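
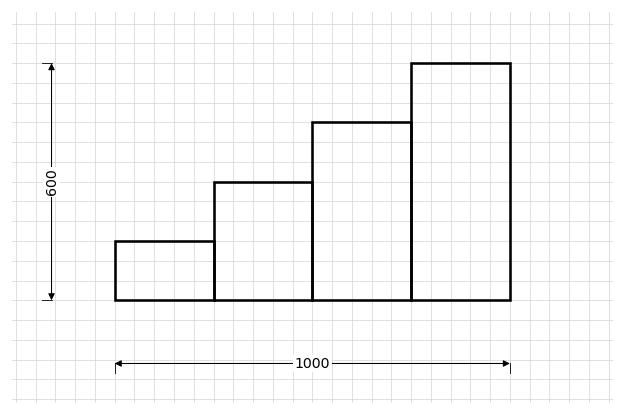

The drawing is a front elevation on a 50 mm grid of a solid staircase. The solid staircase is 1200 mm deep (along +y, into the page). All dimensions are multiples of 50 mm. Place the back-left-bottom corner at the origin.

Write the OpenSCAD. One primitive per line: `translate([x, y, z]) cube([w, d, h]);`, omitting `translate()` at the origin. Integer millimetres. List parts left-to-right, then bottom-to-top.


cube([250, 1200, 150]);
translate([250, 0, 0]) cube([250, 1200, 300]);
translate([500, 0, 0]) cube([250, 1200, 450]);
translate([750, 0, 0]) cube([250, 1200, 600]);


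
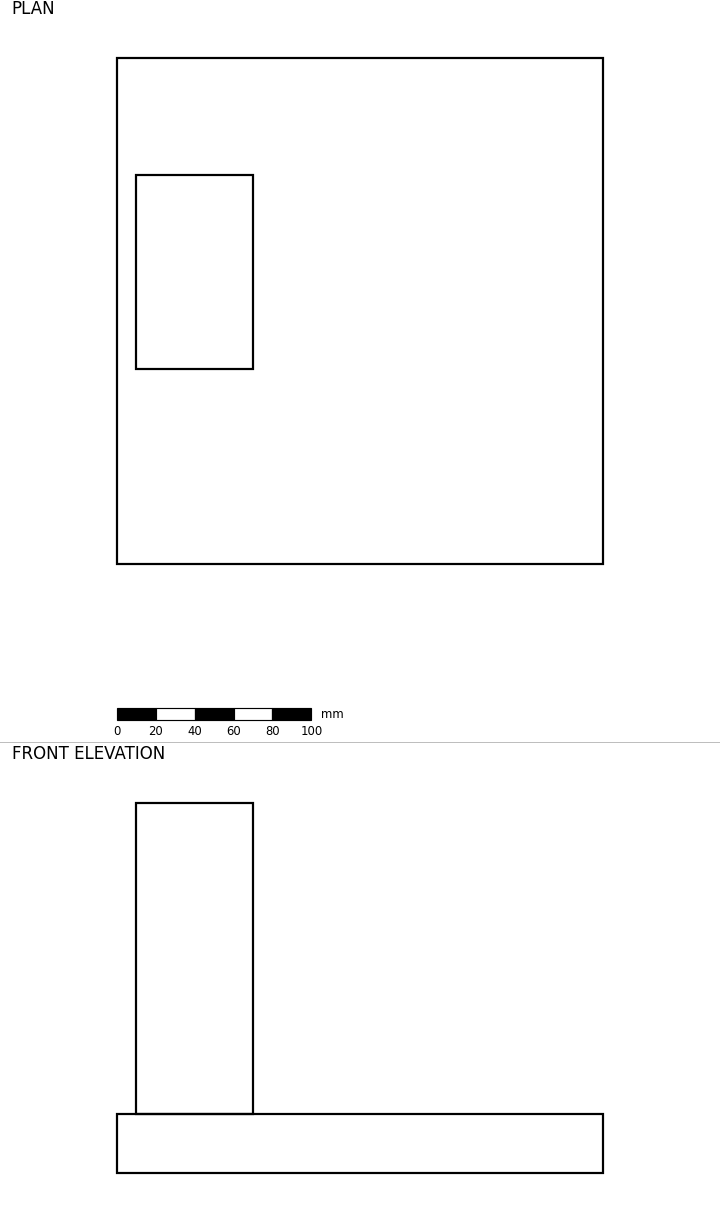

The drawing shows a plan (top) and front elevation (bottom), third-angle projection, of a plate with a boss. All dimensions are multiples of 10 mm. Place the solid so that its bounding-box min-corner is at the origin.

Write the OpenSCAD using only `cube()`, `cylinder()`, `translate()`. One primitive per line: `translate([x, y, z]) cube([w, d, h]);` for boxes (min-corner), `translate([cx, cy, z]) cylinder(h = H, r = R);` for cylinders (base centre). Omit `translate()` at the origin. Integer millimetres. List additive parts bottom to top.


cube([250, 260, 30]);
translate([10, 100, 30]) cube([60, 100, 160]);


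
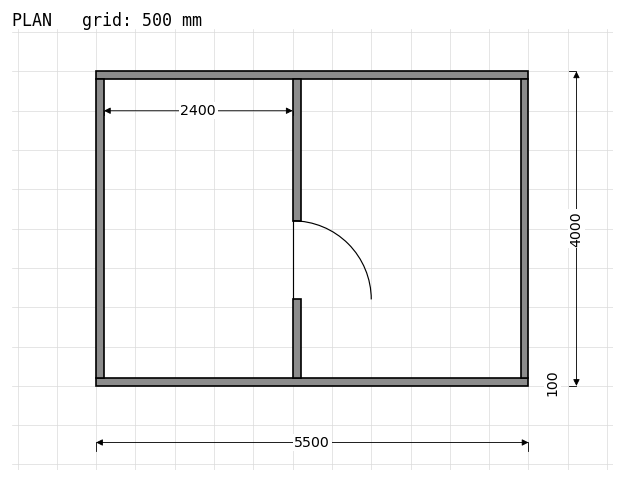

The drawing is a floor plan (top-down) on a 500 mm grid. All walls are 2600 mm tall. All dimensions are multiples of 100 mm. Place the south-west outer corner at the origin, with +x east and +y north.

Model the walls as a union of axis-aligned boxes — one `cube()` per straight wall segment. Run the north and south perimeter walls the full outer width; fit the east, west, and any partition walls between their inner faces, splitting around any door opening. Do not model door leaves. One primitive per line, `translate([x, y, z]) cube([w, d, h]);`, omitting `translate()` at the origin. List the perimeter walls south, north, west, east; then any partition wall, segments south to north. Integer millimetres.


cube([5500, 100, 2600]);
translate([0, 3900, 0]) cube([5500, 100, 2600]);
translate([0, 100, 0]) cube([100, 3800, 2600]);
translate([5400, 100, 0]) cube([100, 3800, 2600]);
translate([2500, 100, 0]) cube([100, 1000, 2600]);
translate([2500, 2100, 0]) cube([100, 1800, 2600]);


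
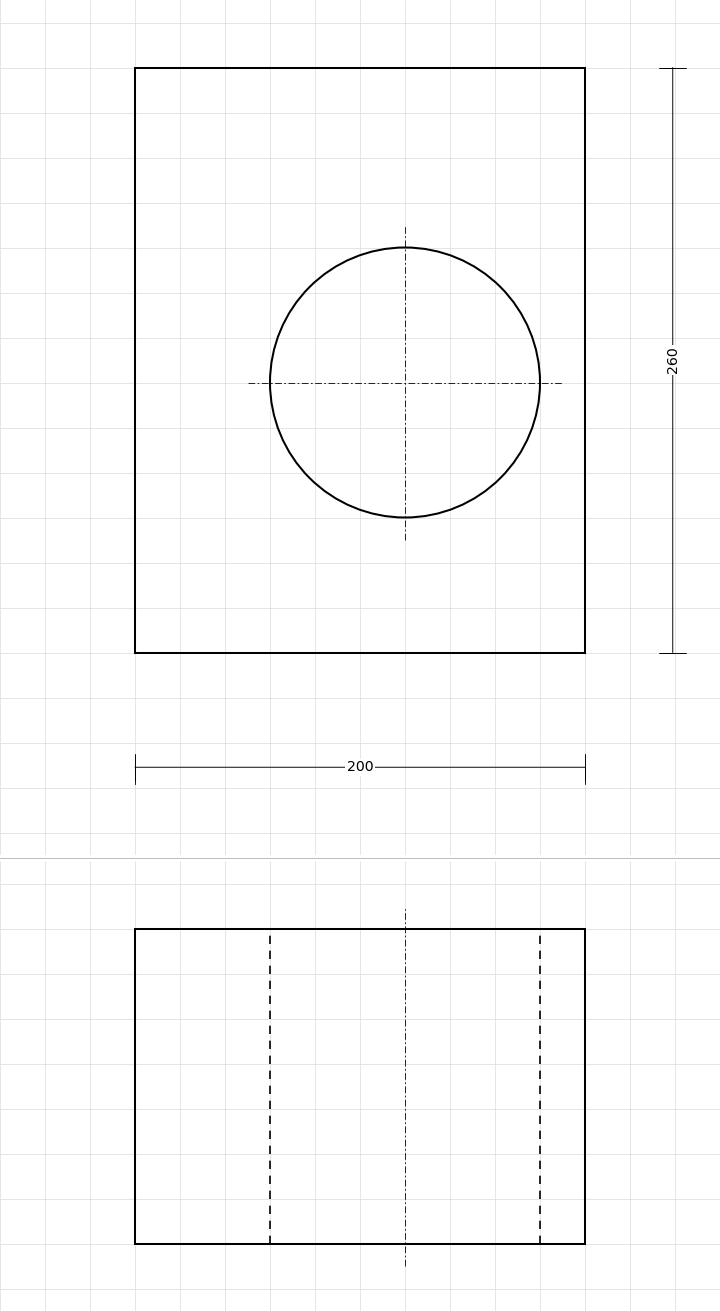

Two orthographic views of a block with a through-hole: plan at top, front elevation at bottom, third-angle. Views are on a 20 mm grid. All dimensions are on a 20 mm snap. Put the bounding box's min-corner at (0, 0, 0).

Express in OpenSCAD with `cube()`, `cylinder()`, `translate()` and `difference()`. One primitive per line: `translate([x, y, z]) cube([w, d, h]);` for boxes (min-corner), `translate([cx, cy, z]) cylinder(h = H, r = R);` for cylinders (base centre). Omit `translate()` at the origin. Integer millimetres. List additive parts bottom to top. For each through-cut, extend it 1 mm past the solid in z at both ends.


difference() {
  cube([200, 260, 140]);
  translate([120, 120, -1]) cylinder(h = 142, r = 60);
}


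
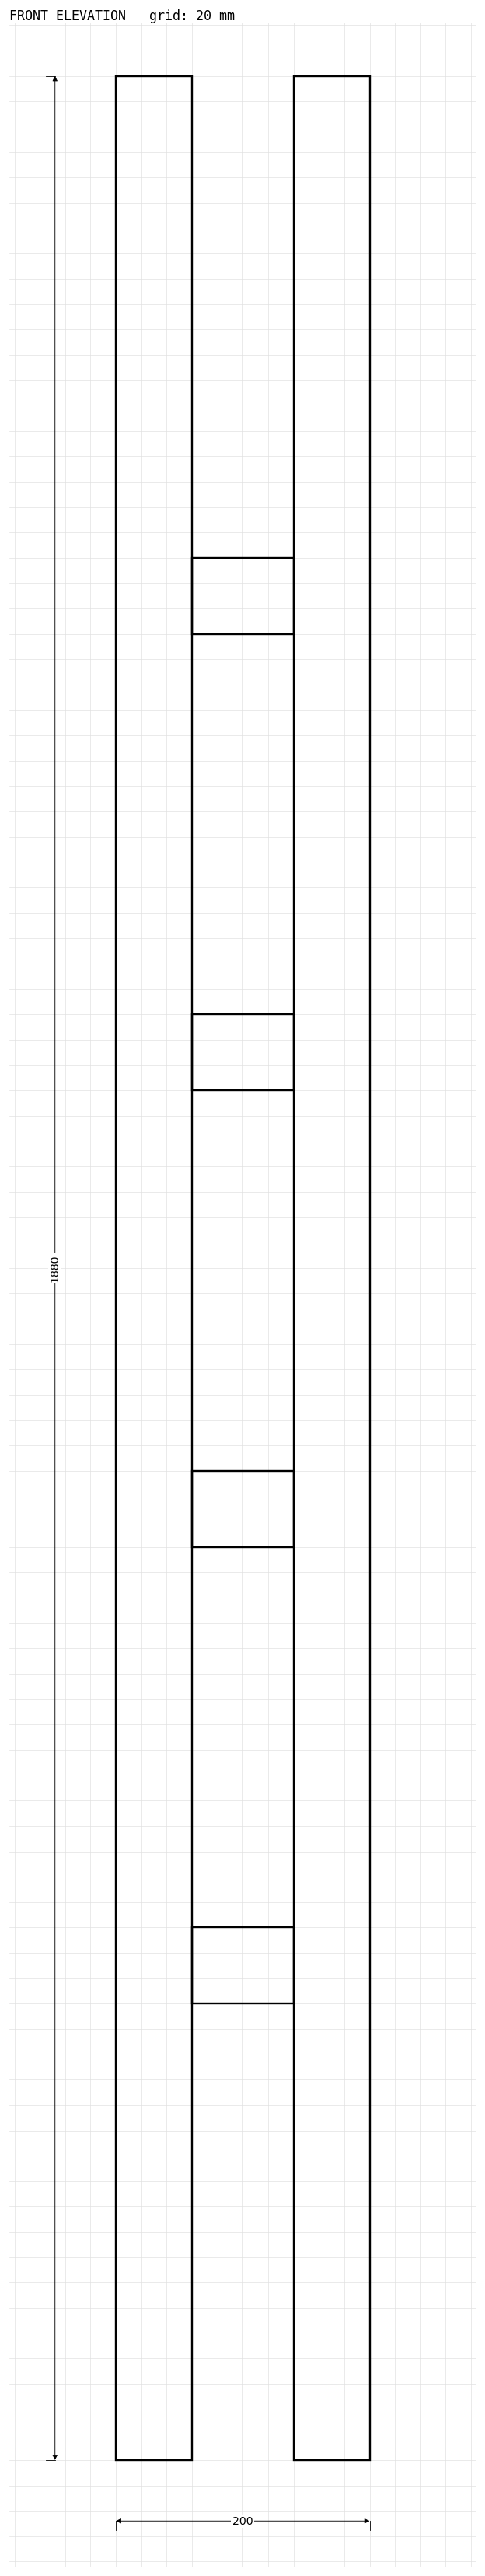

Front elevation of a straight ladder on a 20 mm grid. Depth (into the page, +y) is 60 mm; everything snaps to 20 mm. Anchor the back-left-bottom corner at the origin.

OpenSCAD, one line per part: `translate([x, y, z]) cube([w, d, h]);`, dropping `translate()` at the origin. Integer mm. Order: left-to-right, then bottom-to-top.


cube([60, 60, 1880]);
translate([60, 0, 360]) cube([80, 60, 60]);
translate([60, 0, 720]) cube([80, 60, 60]);
translate([60, 0, 1080]) cube([80, 60, 60]);
translate([60, 0, 1440]) cube([80, 60, 60]);
translate([140, 0, 0]) cube([60, 60, 1880]);


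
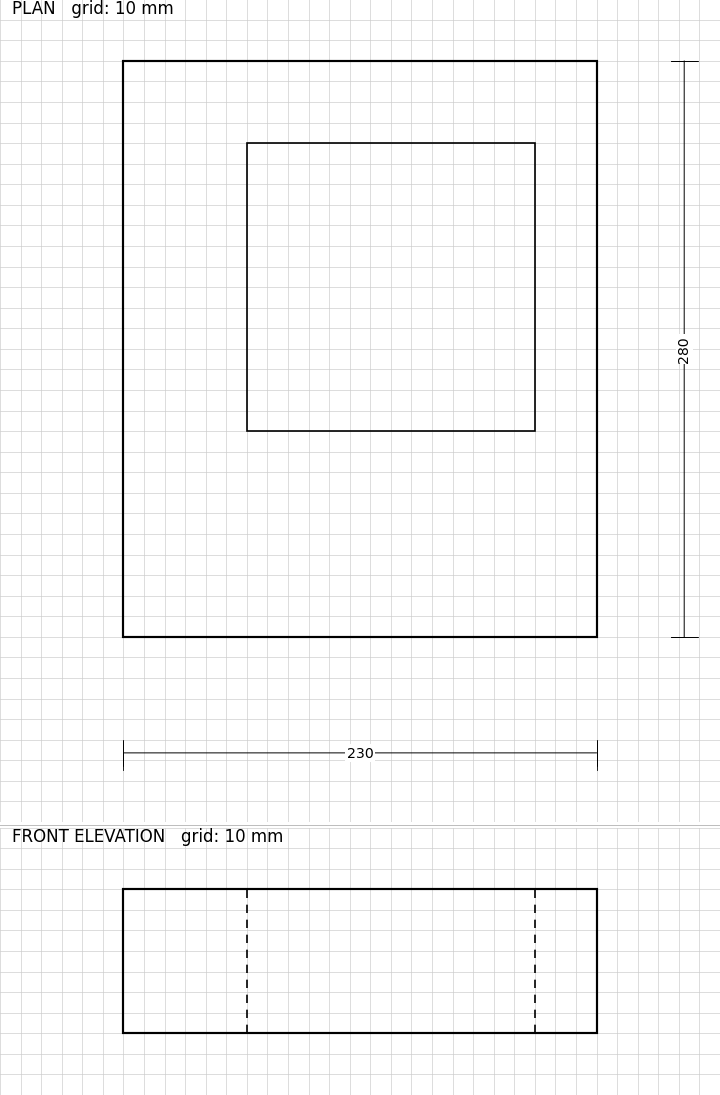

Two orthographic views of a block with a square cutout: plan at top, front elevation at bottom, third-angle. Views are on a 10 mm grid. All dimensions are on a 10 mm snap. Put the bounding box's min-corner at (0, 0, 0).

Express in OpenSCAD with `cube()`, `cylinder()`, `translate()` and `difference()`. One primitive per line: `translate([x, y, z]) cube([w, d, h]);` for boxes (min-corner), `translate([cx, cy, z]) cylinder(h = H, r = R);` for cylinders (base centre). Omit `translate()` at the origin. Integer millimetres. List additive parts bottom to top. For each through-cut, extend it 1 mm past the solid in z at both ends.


difference() {
  cube([230, 280, 70]);
  translate([60, 100, -1]) cube([140, 140, 72]);
}


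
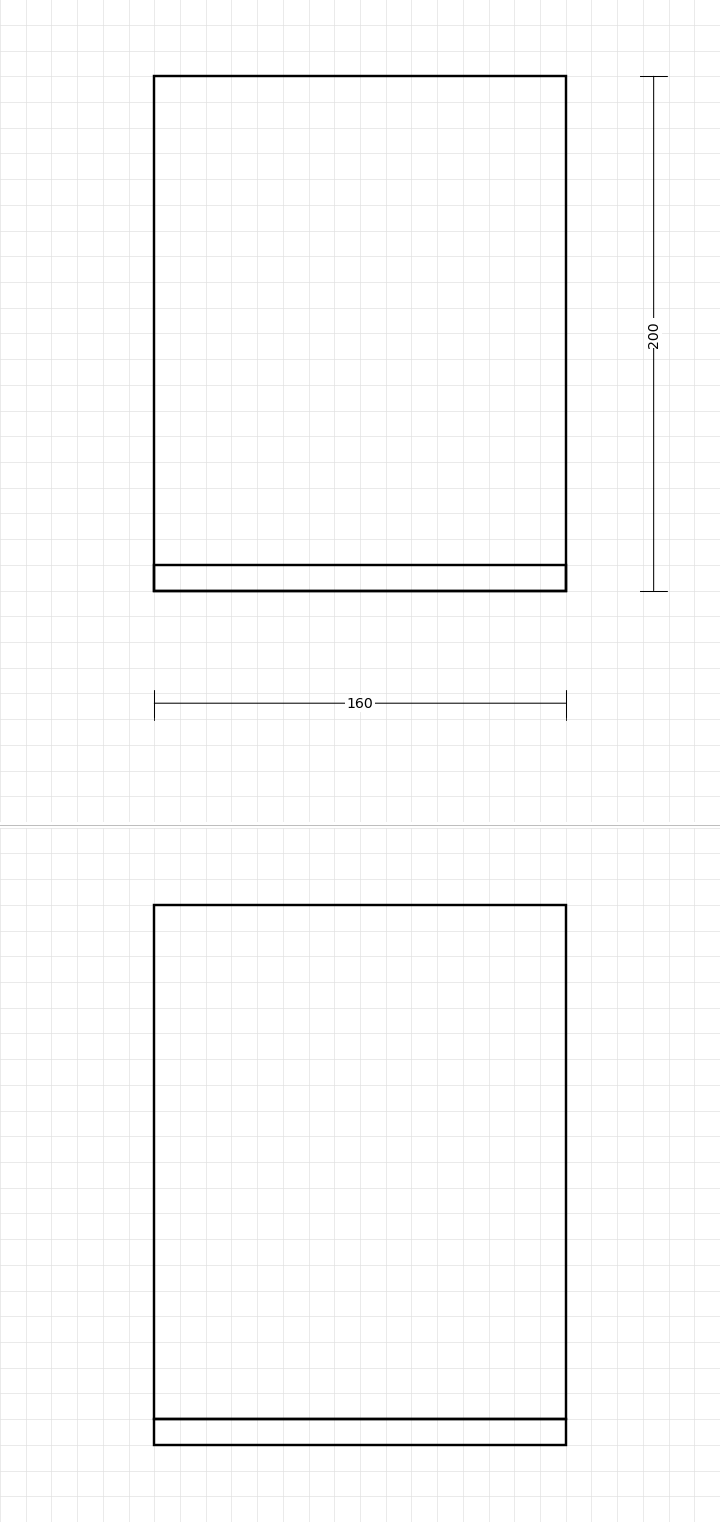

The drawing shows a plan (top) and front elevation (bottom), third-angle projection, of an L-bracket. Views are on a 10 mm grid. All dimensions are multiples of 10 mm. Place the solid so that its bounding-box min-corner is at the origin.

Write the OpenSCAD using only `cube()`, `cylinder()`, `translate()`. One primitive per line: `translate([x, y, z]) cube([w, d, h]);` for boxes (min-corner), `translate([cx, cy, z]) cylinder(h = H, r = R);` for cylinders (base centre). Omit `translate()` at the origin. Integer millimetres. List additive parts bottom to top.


cube([160, 200, 10]);
translate([0, 0, 10]) cube([160, 10, 200]);


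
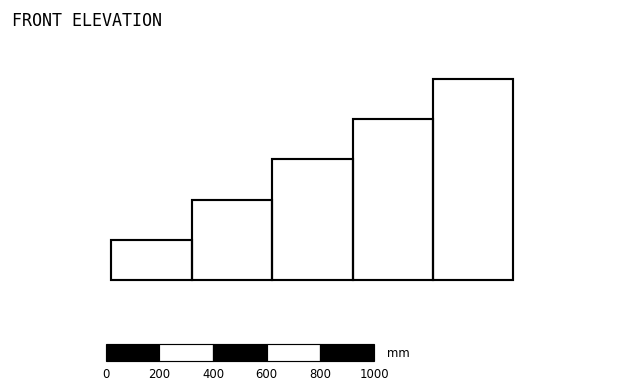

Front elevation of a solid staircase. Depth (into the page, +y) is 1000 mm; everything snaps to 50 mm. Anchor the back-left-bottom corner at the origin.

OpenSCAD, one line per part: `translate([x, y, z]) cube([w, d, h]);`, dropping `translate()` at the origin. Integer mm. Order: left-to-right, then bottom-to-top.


cube([300, 1000, 150]);
translate([300, 0, 0]) cube([300, 1000, 300]);
translate([600, 0, 0]) cube([300, 1000, 450]);
translate([900, 0, 0]) cube([300, 1000, 600]);
translate([1200, 0, 0]) cube([300, 1000, 750]);


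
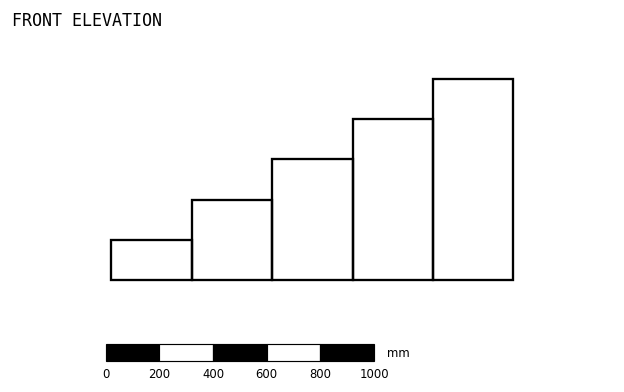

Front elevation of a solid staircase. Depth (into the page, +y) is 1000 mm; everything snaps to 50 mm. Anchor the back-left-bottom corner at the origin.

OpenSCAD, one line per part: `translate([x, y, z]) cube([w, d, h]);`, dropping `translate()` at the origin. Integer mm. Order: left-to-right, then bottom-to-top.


cube([300, 1000, 150]);
translate([300, 0, 0]) cube([300, 1000, 300]);
translate([600, 0, 0]) cube([300, 1000, 450]);
translate([900, 0, 0]) cube([300, 1000, 600]);
translate([1200, 0, 0]) cube([300, 1000, 750]);


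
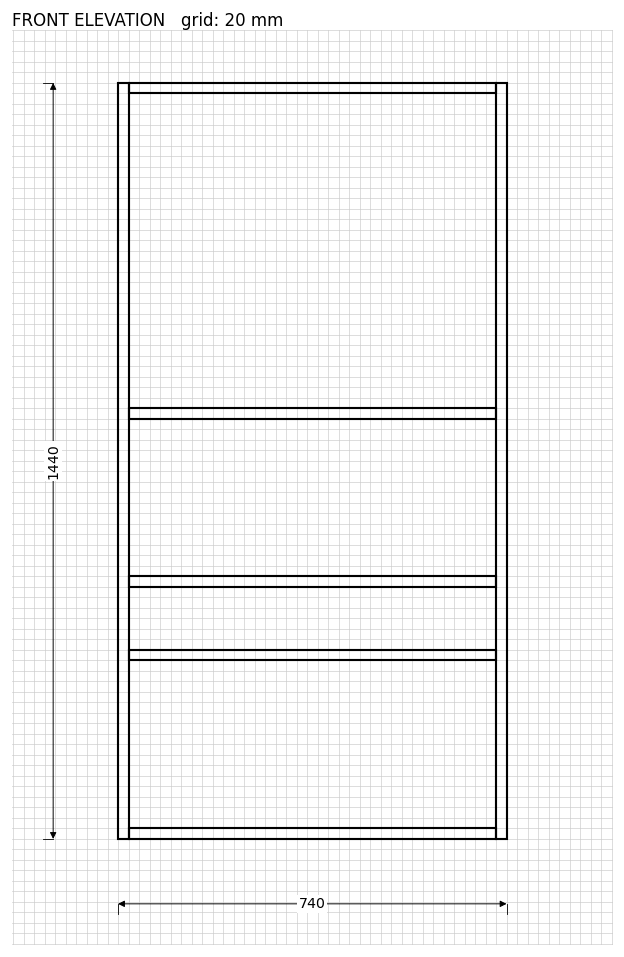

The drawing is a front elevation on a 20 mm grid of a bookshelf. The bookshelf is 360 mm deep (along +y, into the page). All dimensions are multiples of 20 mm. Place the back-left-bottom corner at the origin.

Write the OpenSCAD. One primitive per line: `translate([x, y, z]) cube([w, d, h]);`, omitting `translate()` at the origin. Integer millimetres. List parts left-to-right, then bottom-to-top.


cube([20, 360, 1440]);
translate([20, 0, 0]) cube([700, 360, 20]);
translate([20, 0, 340]) cube([700, 360, 20]);
translate([20, 0, 480]) cube([700, 360, 20]);
translate([20, 0, 800]) cube([700, 360, 20]);
translate([20, 0, 1420]) cube([700, 360, 20]);
translate([720, 0, 0]) cube([20, 360, 1440]);


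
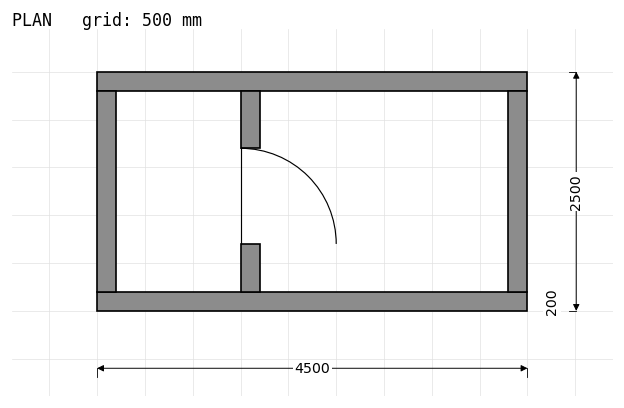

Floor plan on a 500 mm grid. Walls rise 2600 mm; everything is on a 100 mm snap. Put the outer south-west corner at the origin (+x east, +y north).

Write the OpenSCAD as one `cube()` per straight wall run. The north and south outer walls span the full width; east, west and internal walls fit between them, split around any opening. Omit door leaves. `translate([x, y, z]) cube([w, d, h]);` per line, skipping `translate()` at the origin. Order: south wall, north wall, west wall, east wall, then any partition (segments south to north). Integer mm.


cube([4500, 200, 2600]);
translate([0, 2300, 0]) cube([4500, 200, 2600]);
translate([0, 200, 0]) cube([200, 2100, 2600]);
translate([4300, 200, 0]) cube([200, 2100, 2600]);
translate([1500, 200, 0]) cube([200, 500, 2600]);
translate([1500, 1700, 0]) cube([200, 600, 2600]);


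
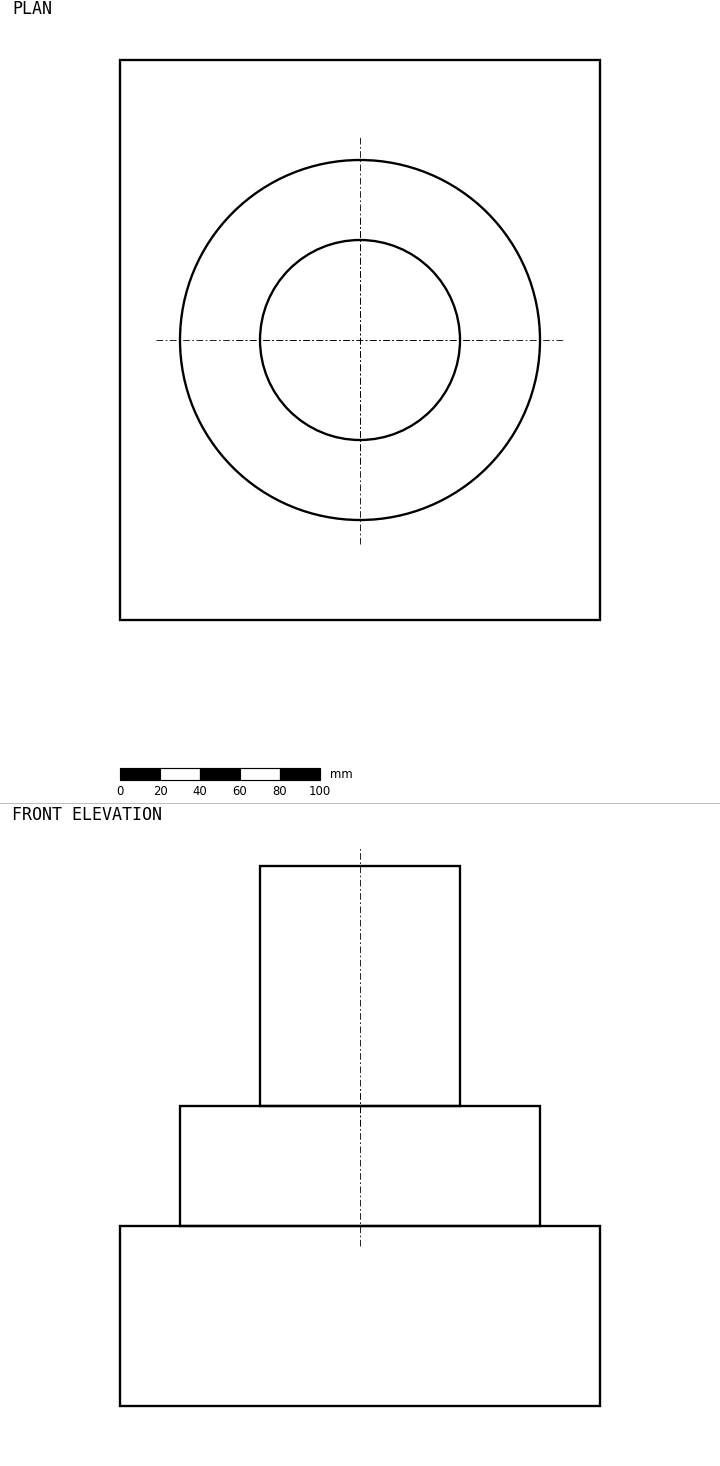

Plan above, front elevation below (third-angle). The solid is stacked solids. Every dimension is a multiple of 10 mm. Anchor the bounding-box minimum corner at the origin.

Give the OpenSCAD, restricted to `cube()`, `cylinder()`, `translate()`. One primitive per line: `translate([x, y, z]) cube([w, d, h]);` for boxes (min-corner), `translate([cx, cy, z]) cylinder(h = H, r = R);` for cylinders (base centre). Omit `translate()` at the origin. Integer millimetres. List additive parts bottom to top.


cube([240, 280, 90]);
translate([120, 140, 90]) cylinder(h = 60, r = 90);
translate([120, 140, 150]) cylinder(h = 120, r = 50);


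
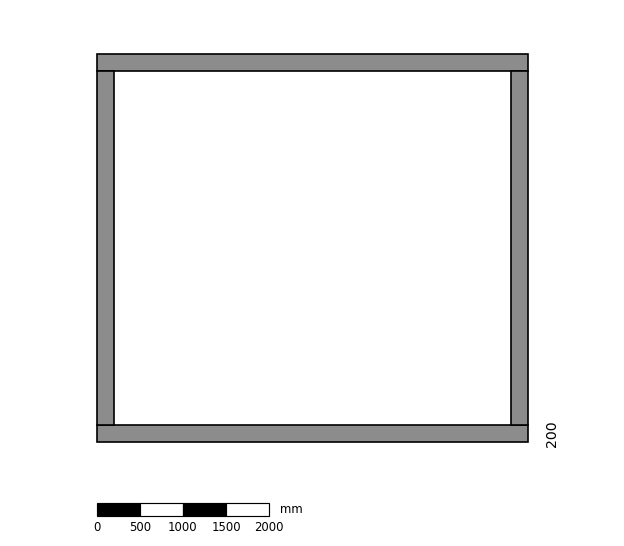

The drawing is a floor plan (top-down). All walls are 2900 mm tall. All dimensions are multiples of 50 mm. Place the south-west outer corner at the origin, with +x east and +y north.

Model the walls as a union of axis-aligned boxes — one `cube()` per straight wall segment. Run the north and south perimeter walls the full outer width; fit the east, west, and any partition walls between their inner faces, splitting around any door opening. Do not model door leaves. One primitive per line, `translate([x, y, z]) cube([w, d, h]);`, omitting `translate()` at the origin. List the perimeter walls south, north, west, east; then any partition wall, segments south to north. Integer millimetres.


cube([5000, 200, 2900]);
translate([0, 4300, 0]) cube([5000, 200, 2900]);
translate([0, 200, 0]) cube([200, 4100, 2900]);
translate([4800, 200, 0]) cube([200, 4100, 2900]);


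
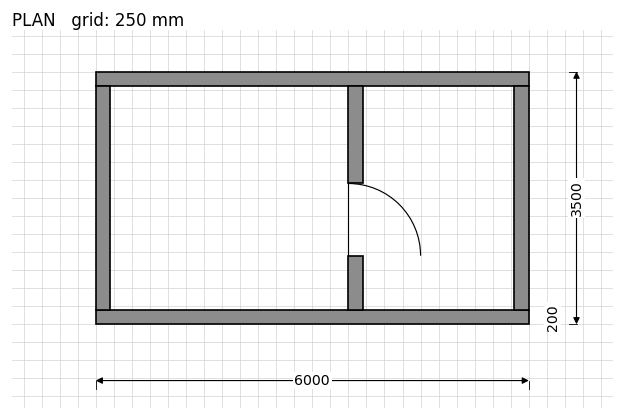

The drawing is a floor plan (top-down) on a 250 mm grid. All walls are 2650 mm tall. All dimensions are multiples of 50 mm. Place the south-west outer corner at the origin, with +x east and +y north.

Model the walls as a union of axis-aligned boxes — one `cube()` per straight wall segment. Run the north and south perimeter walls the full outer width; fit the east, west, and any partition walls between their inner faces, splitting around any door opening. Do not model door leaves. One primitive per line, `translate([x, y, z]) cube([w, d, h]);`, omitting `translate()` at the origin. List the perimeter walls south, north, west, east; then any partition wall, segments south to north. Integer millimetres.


cube([6000, 200, 2650]);
translate([0, 3300, 0]) cube([6000, 200, 2650]);
translate([0, 200, 0]) cube([200, 3100, 2650]);
translate([5800, 200, 0]) cube([200, 3100, 2650]);
translate([3500, 200, 0]) cube([200, 750, 2650]);
translate([3500, 1950, 0]) cube([200, 1350, 2650]);


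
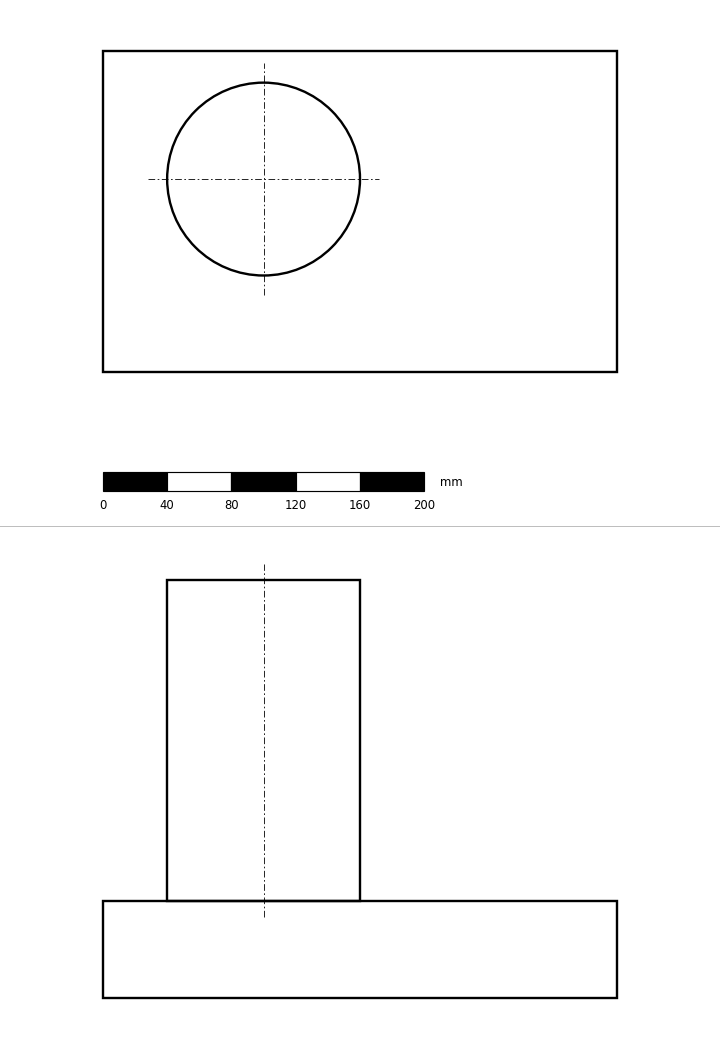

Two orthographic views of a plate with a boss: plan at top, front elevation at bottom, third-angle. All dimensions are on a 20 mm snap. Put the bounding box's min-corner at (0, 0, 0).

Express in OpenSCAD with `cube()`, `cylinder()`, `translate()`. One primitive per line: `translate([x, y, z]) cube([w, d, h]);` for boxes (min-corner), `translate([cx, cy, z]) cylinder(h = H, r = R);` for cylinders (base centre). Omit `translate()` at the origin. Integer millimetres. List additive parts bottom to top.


cube([320, 200, 60]);
translate([100, 120, 60]) cylinder(h = 200, r = 60);


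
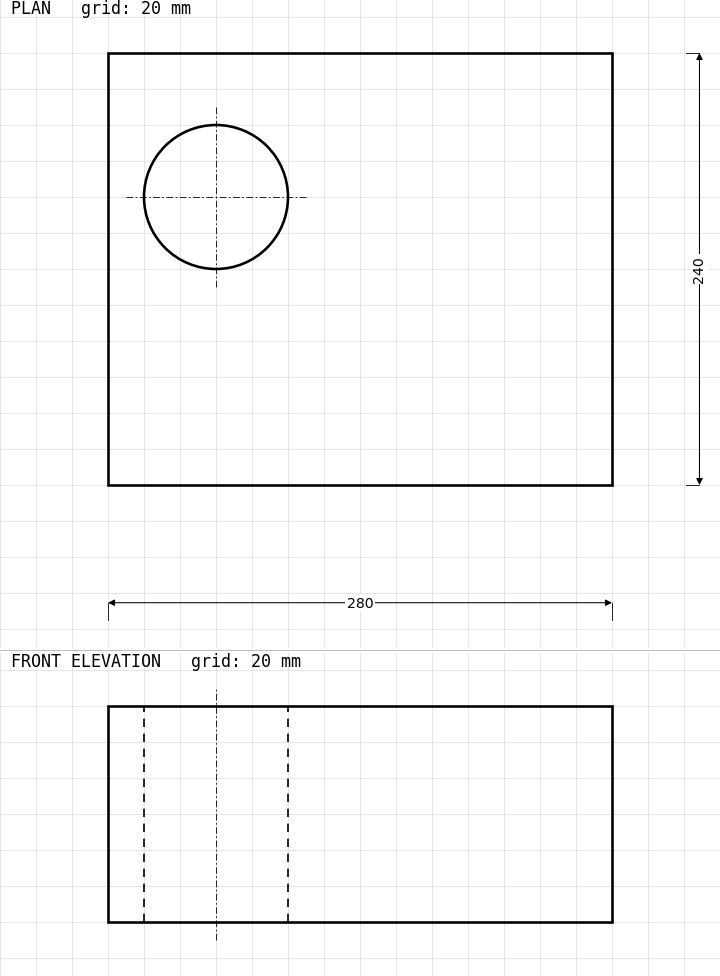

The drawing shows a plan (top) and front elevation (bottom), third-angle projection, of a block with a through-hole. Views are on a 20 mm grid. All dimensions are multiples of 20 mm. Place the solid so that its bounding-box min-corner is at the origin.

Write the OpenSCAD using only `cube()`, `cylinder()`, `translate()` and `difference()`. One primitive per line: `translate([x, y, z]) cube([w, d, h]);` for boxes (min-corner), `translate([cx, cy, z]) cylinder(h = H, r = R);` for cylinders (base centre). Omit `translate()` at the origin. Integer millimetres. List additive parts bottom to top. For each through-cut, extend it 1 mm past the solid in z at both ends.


difference() {
  cube([280, 240, 120]);
  translate([60, 160, -1]) cylinder(h = 122, r = 40);
}


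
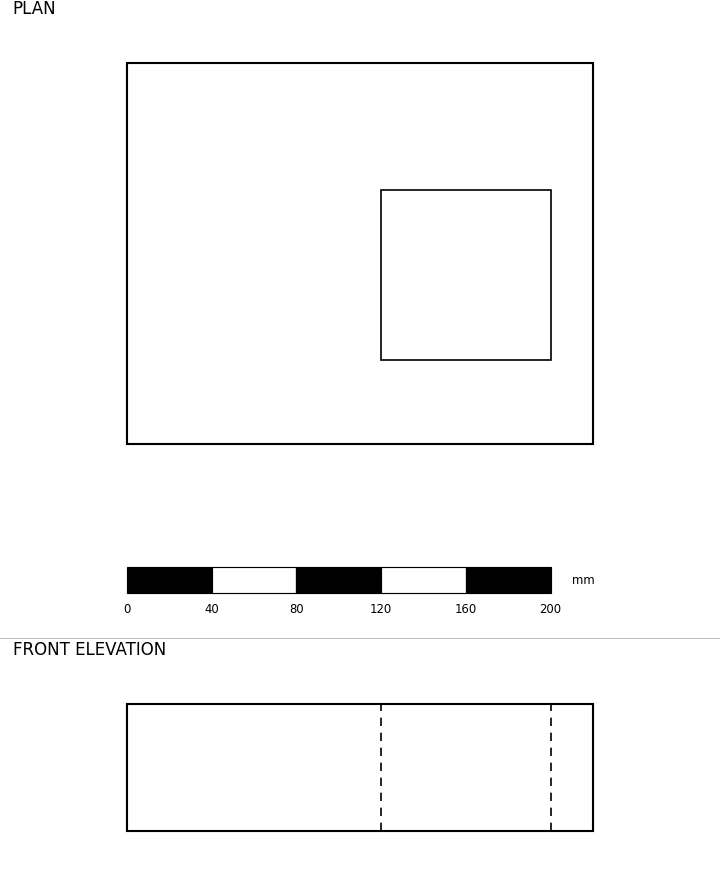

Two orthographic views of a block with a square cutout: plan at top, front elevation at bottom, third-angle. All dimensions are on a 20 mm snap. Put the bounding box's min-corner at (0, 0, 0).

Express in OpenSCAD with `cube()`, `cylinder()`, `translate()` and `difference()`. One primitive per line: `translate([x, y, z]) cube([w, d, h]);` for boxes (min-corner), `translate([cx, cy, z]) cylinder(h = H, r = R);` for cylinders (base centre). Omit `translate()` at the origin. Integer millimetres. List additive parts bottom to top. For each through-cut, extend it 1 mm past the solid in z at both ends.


difference() {
  cube([220, 180, 60]);
  translate([120, 40, -1]) cube([80, 80, 62]);
}


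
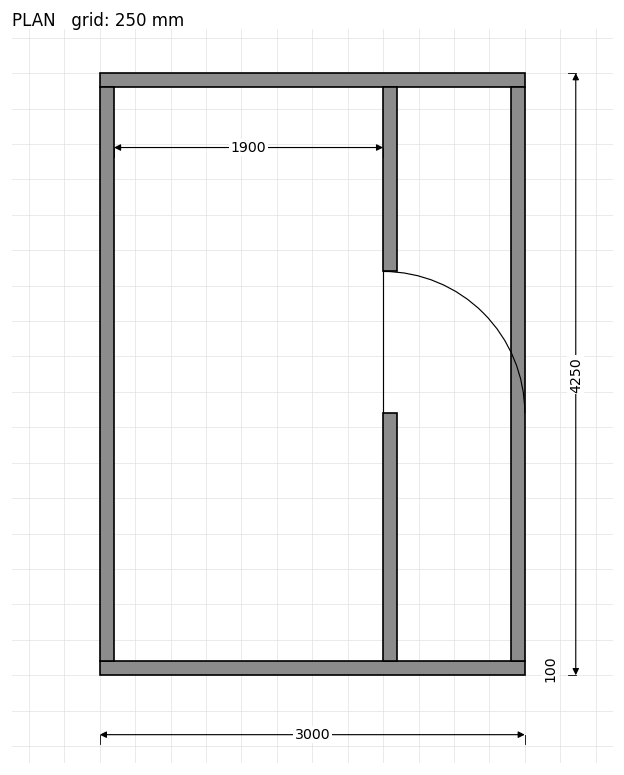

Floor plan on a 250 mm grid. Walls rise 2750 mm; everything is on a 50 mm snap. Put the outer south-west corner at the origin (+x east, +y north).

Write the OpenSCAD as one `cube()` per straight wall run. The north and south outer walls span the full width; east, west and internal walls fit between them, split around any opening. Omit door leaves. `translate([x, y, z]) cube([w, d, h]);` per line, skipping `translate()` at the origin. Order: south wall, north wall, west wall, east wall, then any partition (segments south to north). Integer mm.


cube([3000, 100, 2750]);
translate([0, 4150, 0]) cube([3000, 100, 2750]);
translate([0, 100, 0]) cube([100, 4050, 2750]);
translate([2900, 100, 0]) cube([100, 4050, 2750]);
translate([2000, 100, 0]) cube([100, 1750, 2750]);
translate([2000, 2850, 0]) cube([100, 1300, 2750]);


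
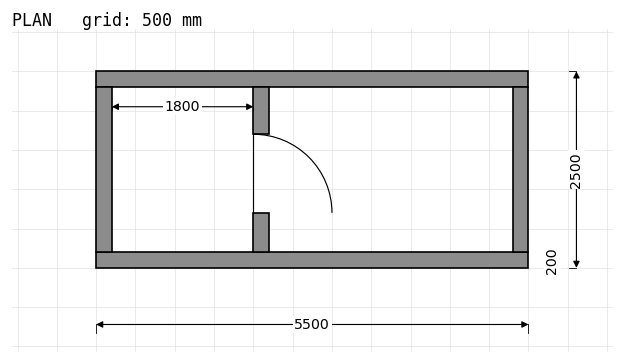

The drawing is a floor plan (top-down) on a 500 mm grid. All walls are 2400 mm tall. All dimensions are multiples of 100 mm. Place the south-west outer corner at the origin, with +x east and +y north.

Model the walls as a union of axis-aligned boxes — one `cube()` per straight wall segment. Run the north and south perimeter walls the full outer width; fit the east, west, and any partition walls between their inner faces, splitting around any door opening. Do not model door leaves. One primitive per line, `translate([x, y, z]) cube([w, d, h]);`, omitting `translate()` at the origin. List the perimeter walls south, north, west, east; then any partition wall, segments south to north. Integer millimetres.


cube([5500, 200, 2400]);
translate([0, 2300, 0]) cube([5500, 200, 2400]);
translate([0, 200, 0]) cube([200, 2100, 2400]);
translate([5300, 200, 0]) cube([200, 2100, 2400]);
translate([2000, 200, 0]) cube([200, 500, 2400]);
translate([2000, 1700, 0]) cube([200, 600, 2400]);


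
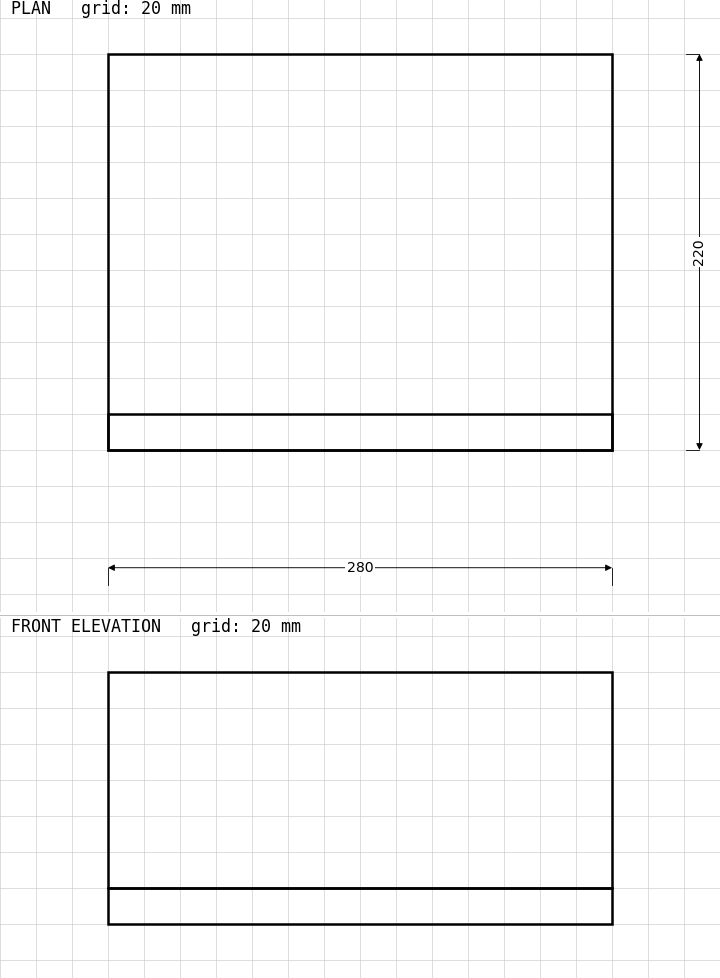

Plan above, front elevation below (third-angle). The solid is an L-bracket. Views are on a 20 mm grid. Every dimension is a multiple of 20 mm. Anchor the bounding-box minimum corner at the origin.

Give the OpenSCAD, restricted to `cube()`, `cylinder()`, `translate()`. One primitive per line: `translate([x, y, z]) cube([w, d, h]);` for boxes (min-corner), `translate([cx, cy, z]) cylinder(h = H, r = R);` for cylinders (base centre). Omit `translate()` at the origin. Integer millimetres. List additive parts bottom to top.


cube([280, 220, 20]);
translate([0, 0, 20]) cube([280, 20, 120]);


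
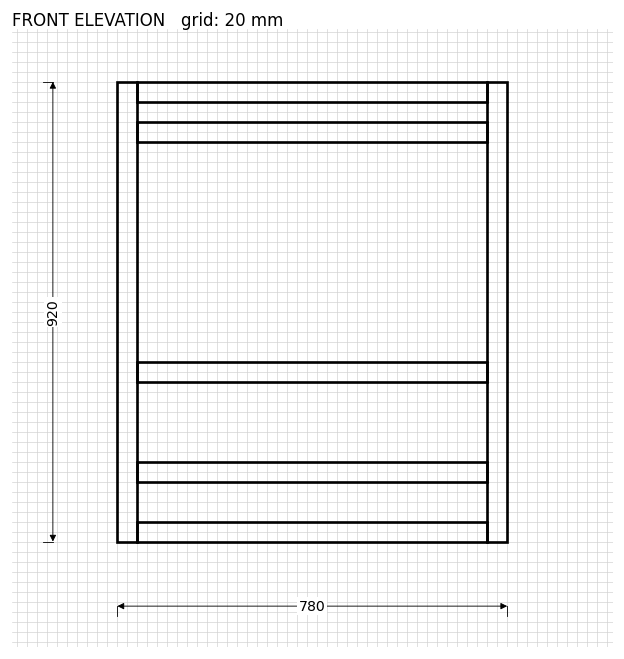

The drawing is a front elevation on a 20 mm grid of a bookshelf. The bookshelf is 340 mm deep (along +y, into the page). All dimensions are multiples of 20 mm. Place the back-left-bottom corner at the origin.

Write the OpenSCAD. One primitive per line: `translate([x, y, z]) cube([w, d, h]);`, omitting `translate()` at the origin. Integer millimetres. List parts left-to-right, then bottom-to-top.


cube([40, 340, 920]);
translate([40, 0, 0]) cube([700, 340, 40]);
translate([40, 0, 120]) cube([700, 340, 40]);
translate([40, 0, 320]) cube([700, 340, 40]);
translate([40, 0, 800]) cube([700, 340, 40]);
translate([40, 0, 880]) cube([700, 340, 40]);
translate([740, 0, 0]) cube([40, 340, 920]);


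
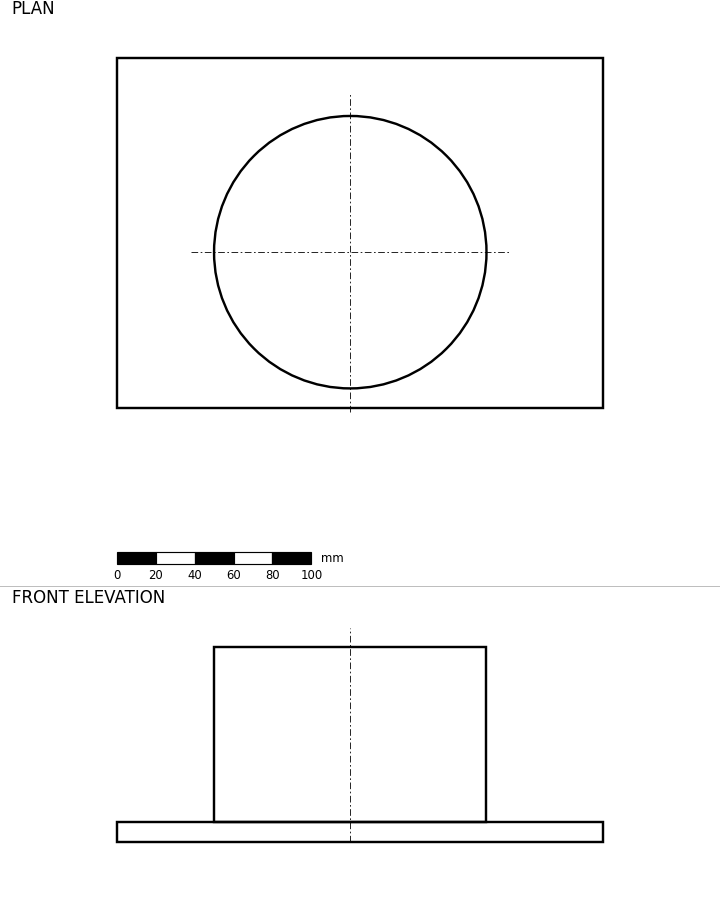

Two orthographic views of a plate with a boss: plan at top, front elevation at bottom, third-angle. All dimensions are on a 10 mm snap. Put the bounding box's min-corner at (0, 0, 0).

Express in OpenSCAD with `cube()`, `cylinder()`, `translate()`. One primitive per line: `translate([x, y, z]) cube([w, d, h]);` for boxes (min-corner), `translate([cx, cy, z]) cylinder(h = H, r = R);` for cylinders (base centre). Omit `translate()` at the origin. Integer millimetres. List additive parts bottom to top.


cube([250, 180, 10]);
translate([120, 80, 10]) cylinder(h = 90, r = 70);


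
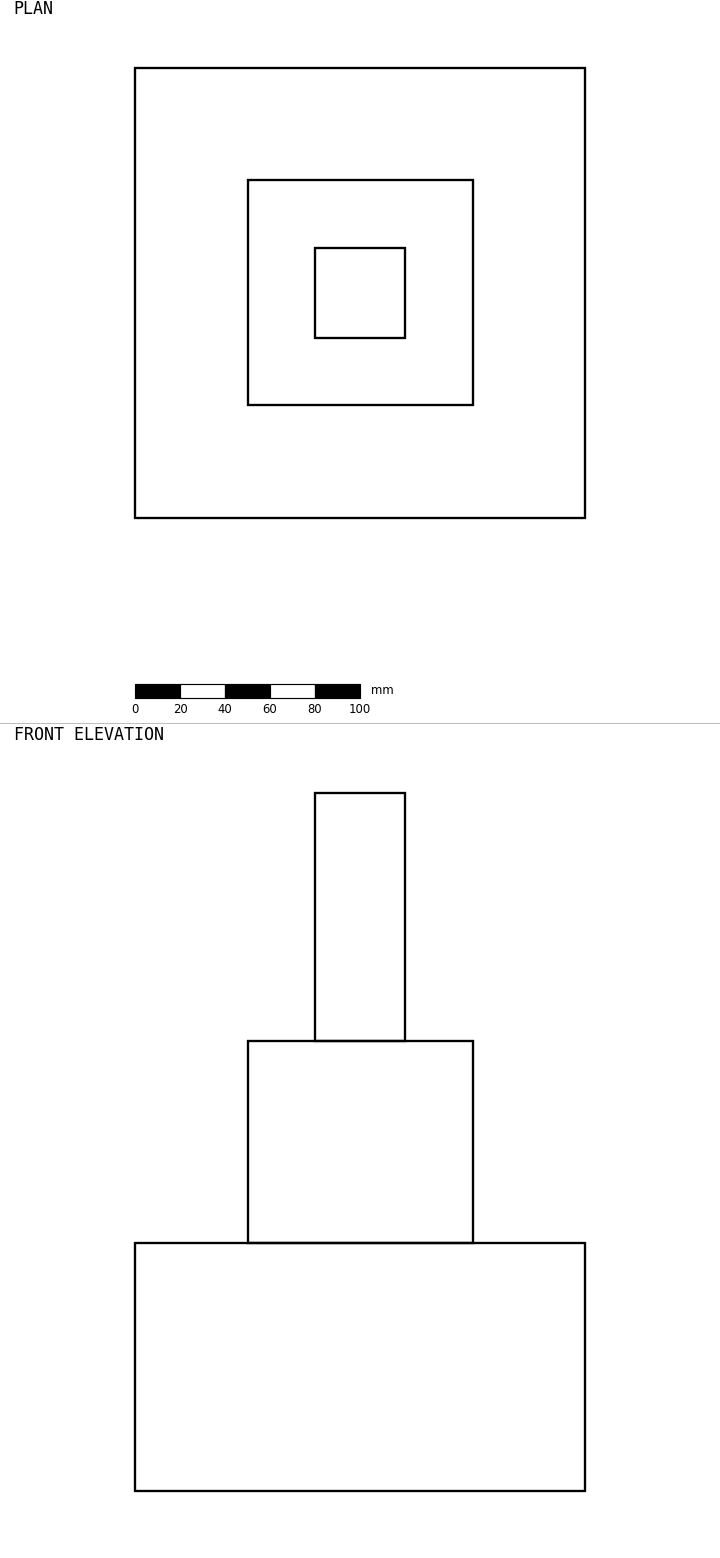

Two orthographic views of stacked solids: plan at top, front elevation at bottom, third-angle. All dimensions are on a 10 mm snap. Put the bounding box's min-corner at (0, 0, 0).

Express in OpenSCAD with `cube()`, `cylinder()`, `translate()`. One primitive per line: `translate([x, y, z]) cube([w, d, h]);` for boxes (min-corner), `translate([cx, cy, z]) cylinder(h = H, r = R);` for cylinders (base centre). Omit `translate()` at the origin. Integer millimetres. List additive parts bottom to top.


cube([200, 200, 110]);
translate([50, 50, 110]) cube([100, 100, 90]);
translate([80, 80, 200]) cube([40, 40, 110]);


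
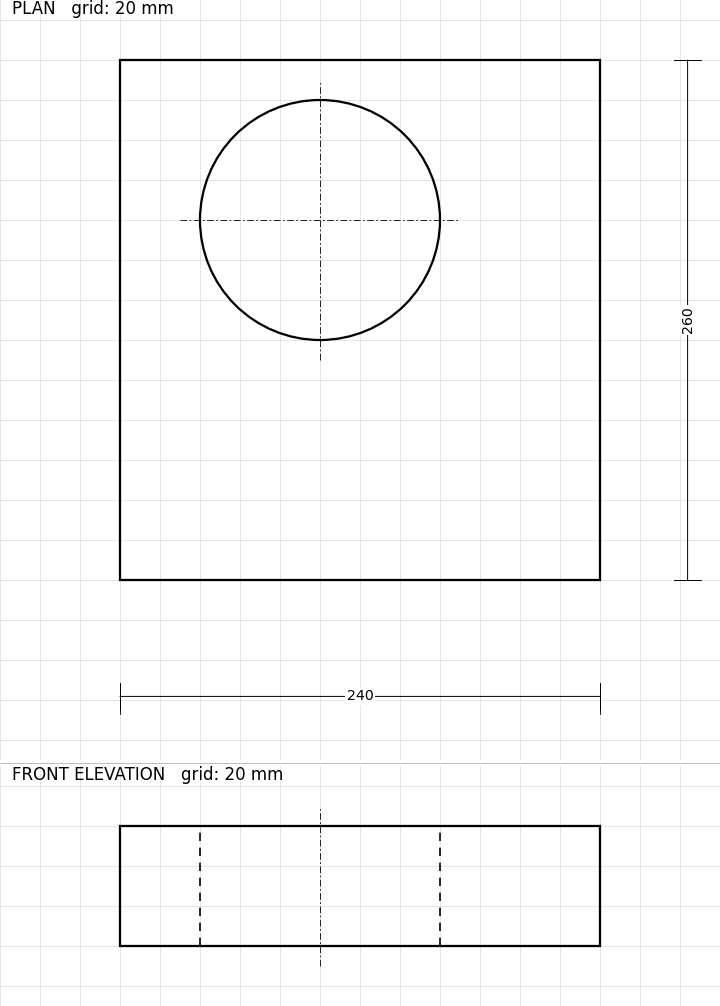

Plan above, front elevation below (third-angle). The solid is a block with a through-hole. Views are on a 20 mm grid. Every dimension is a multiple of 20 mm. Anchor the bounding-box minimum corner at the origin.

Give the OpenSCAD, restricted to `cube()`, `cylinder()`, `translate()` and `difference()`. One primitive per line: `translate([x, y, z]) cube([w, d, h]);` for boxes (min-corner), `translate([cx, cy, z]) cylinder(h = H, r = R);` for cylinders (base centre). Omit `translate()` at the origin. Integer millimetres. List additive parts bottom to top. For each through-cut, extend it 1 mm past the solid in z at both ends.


difference() {
  cube([240, 260, 60]);
  translate([100, 180, -1]) cylinder(h = 62, r = 60);
}


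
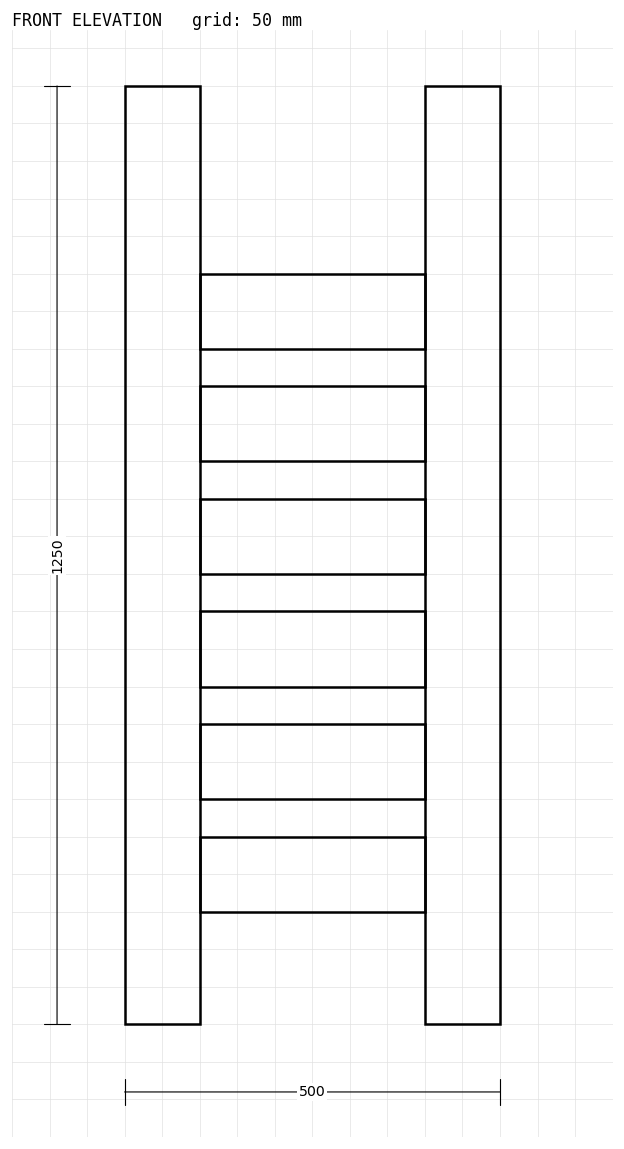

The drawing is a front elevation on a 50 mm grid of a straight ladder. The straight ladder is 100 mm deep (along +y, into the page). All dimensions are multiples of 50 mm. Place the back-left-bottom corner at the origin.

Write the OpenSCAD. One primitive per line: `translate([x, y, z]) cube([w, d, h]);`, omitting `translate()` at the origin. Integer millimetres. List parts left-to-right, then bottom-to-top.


cube([100, 100, 1250]);
translate([100, 0, 150]) cube([300, 100, 100]);
translate([100, 0, 300]) cube([300, 100, 100]);
translate([100, 0, 450]) cube([300, 100, 100]);
translate([100, 0, 600]) cube([300, 100, 100]);
translate([100, 0, 750]) cube([300, 100, 100]);
translate([100, 0, 900]) cube([300, 100, 100]);
translate([400, 0, 0]) cube([100, 100, 1250]);


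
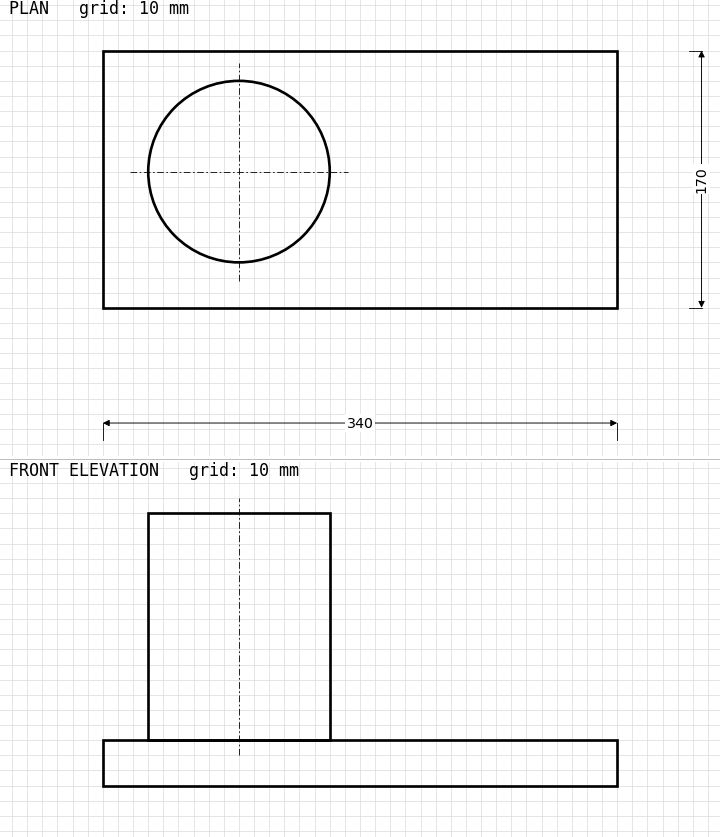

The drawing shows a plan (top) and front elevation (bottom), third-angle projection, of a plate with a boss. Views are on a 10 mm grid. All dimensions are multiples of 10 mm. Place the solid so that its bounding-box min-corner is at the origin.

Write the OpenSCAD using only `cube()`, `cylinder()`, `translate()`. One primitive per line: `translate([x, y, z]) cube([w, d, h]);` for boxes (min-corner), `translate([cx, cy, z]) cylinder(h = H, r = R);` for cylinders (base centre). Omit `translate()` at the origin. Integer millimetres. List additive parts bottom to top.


cube([340, 170, 30]);
translate([90, 90, 30]) cylinder(h = 150, r = 60);


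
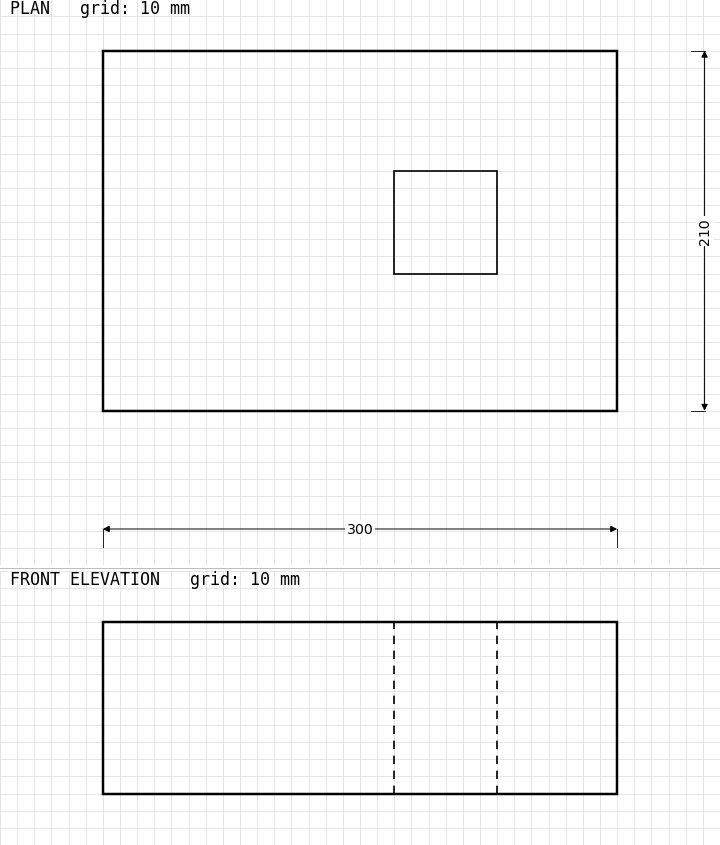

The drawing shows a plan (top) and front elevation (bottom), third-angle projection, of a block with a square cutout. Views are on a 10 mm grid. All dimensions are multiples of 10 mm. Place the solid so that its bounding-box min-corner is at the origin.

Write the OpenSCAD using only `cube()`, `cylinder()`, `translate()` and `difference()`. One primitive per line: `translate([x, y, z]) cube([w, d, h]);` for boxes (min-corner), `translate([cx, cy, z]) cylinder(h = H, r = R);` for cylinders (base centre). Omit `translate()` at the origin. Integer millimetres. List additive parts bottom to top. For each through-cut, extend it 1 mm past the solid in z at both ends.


difference() {
  cube([300, 210, 100]);
  translate([170, 80, -1]) cube([60, 60, 102]);
}


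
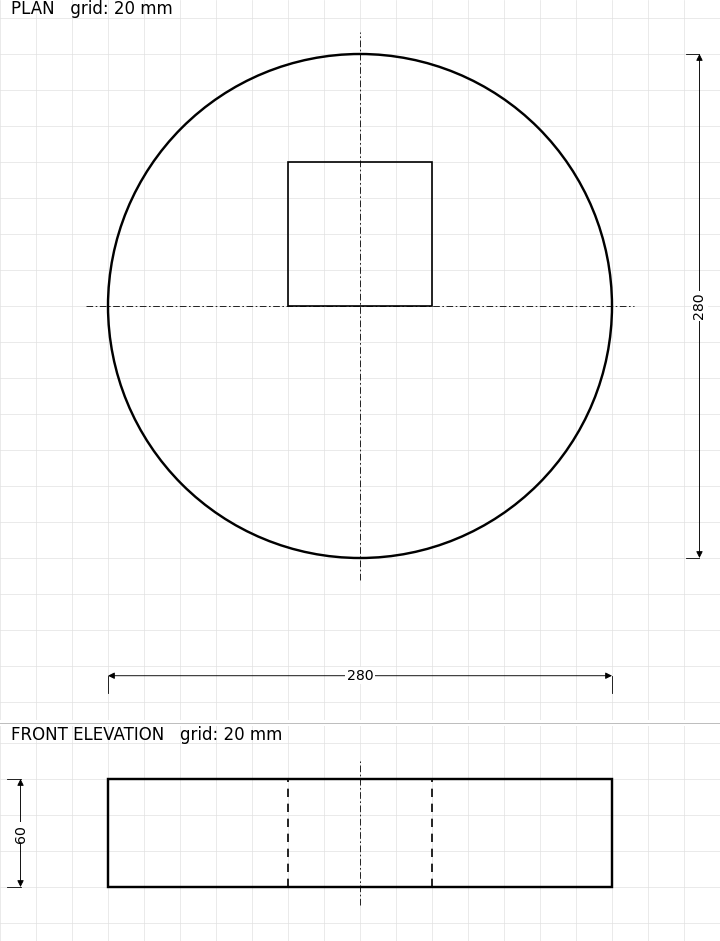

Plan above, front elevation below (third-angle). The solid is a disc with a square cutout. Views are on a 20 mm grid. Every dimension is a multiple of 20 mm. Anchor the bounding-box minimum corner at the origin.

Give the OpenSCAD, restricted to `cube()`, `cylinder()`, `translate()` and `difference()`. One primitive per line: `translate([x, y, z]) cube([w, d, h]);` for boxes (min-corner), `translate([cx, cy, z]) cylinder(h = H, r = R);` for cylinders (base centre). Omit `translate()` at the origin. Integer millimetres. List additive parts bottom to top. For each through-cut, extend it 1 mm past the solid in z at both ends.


difference() {
  translate([140, 140, 0]) cylinder(h = 60, r = 140);
  translate([100, 140, -1]) cube([80, 80, 62]);
}


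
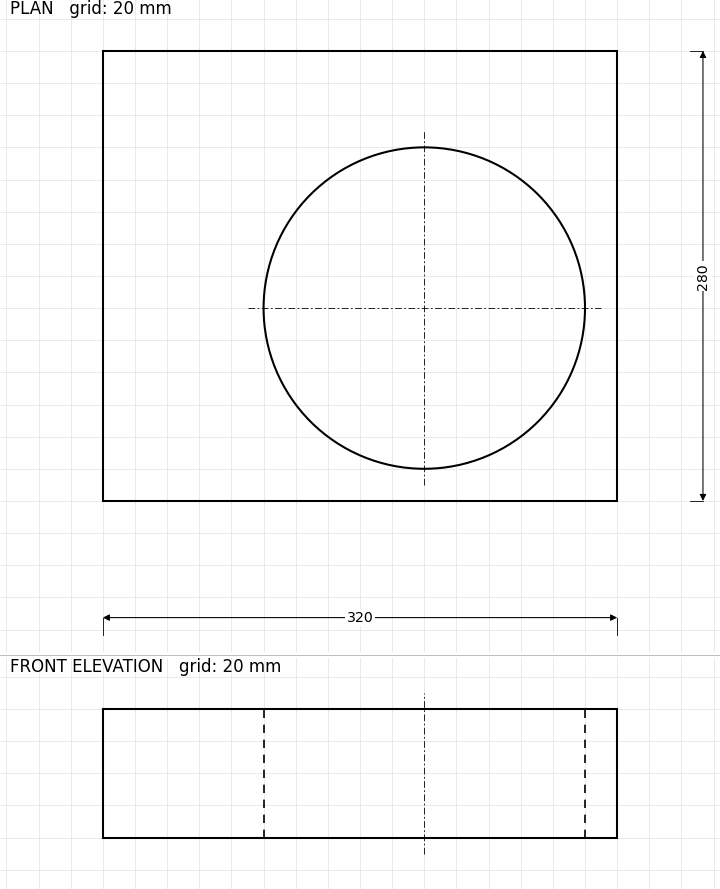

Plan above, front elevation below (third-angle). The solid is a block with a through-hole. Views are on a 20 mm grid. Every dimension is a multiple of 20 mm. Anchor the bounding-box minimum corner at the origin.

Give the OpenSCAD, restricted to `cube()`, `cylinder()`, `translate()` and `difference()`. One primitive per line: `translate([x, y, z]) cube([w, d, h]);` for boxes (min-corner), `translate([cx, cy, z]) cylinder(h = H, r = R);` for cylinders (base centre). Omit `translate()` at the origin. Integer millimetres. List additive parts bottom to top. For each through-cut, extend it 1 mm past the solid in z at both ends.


difference() {
  cube([320, 280, 80]);
  translate([200, 120, -1]) cylinder(h = 82, r = 100);
}


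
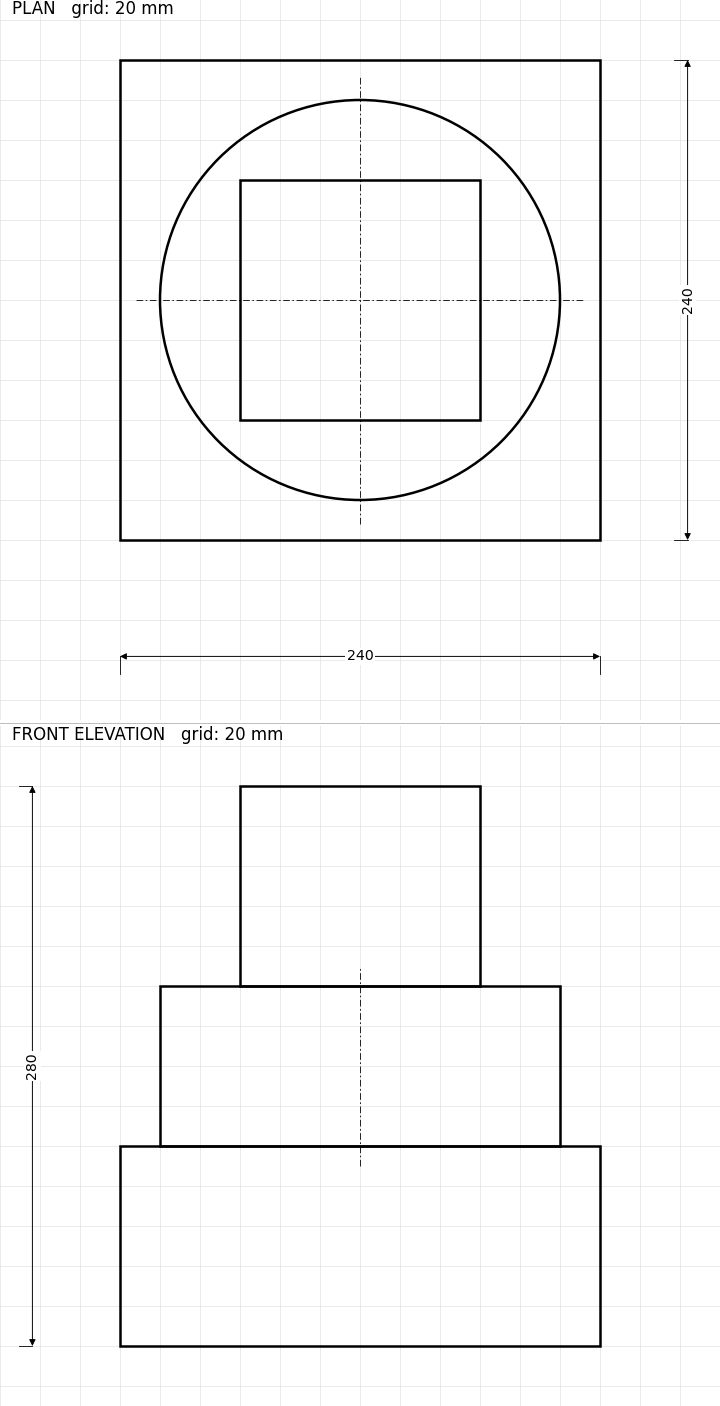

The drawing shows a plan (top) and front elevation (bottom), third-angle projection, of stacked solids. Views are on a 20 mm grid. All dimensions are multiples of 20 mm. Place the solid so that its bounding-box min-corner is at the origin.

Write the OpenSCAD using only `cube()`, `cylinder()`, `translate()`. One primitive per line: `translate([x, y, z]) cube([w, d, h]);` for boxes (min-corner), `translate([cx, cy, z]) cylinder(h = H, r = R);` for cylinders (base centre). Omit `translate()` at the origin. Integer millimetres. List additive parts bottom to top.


cube([240, 240, 100]);
translate([120, 120, 100]) cylinder(h = 80, r = 100);
translate([60, 60, 180]) cube([120, 120, 100]);


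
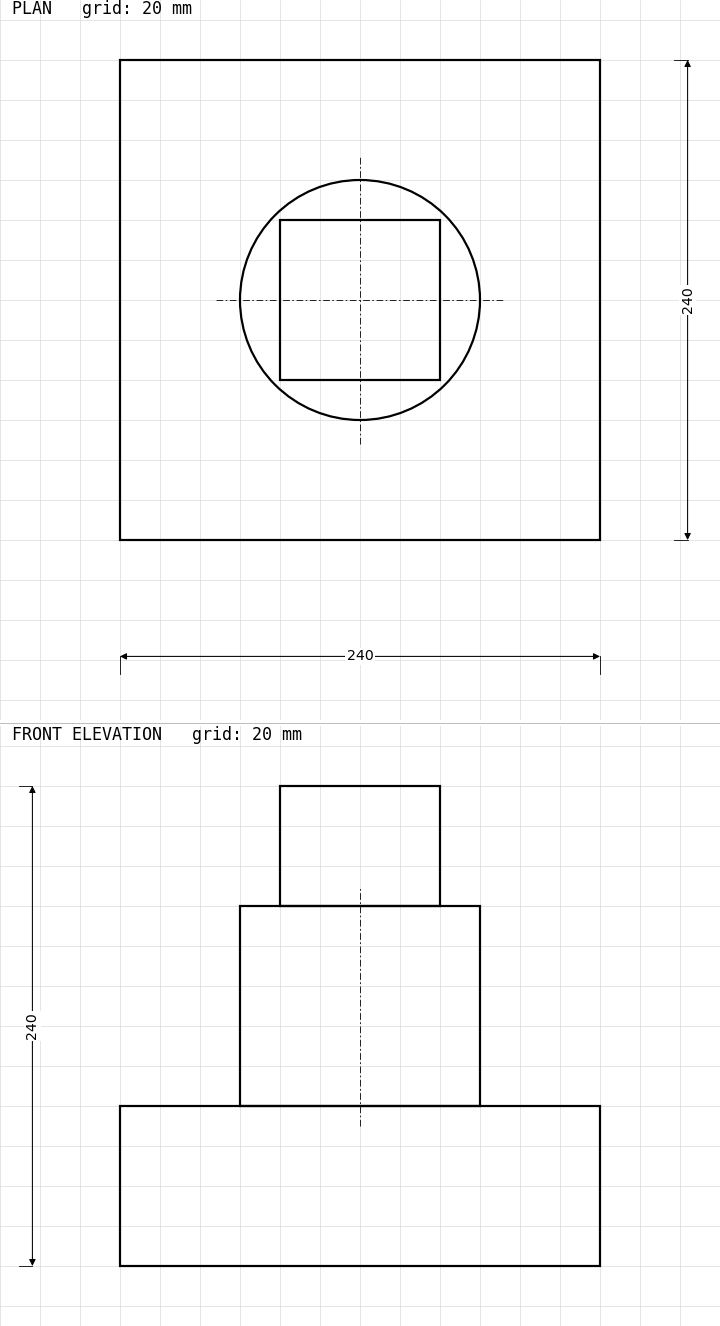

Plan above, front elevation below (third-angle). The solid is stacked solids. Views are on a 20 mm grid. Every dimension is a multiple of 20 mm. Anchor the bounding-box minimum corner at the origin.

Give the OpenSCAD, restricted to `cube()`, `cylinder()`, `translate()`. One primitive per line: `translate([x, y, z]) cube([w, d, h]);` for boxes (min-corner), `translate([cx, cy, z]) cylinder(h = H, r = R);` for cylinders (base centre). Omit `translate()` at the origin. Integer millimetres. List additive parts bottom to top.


cube([240, 240, 80]);
translate([120, 120, 80]) cylinder(h = 100, r = 60);
translate([80, 80, 180]) cube([80, 80, 60]);


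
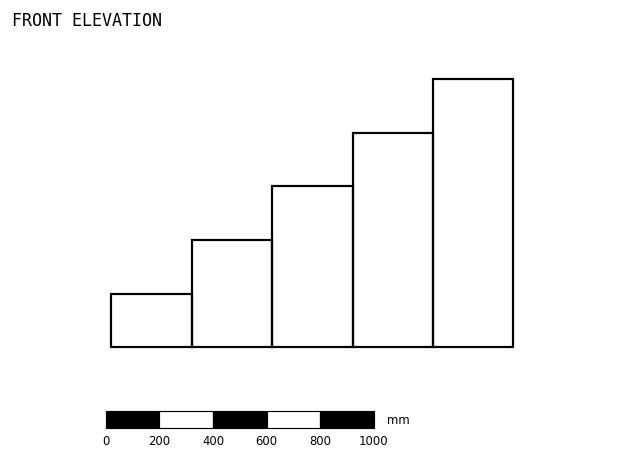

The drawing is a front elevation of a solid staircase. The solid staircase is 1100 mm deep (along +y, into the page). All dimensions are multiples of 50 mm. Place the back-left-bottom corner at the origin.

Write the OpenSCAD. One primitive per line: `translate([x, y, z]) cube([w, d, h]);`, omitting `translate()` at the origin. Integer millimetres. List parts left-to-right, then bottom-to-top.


cube([300, 1100, 200]);
translate([300, 0, 0]) cube([300, 1100, 400]);
translate([600, 0, 0]) cube([300, 1100, 600]);
translate([900, 0, 0]) cube([300, 1100, 800]);
translate([1200, 0, 0]) cube([300, 1100, 1000]);


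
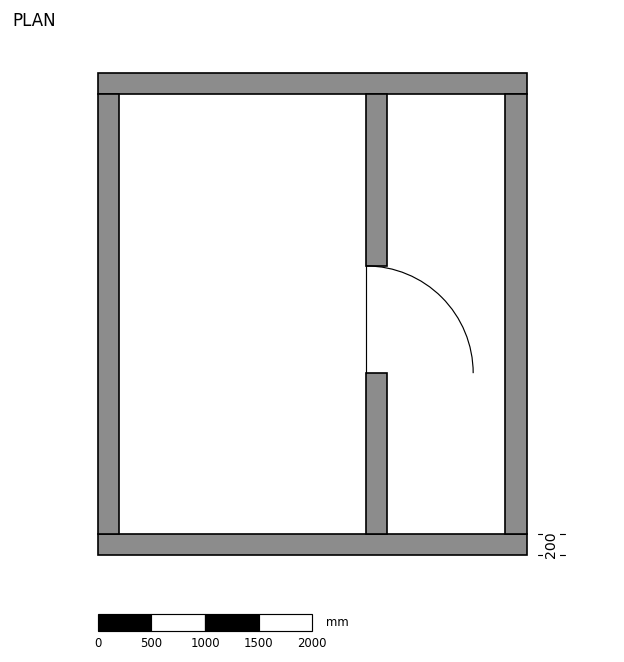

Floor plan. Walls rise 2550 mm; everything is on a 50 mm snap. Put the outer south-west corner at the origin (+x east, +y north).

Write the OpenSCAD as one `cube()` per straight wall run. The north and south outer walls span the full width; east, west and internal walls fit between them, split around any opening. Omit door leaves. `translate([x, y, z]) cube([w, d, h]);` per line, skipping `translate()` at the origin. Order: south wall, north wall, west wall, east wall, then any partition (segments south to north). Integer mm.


cube([4000, 200, 2550]);
translate([0, 4300, 0]) cube([4000, 200, 2550]);
translate([0, 200, 0]) cube([200, 4100, 2550]);
translate([3800, 200, 0]) cube([200, 4100, 2550]);
translate([2500, 200, 0]) cube([200, 1500, 2550]);
translate([2500, 2700, 0]) cube([200, 1600, 2550]);


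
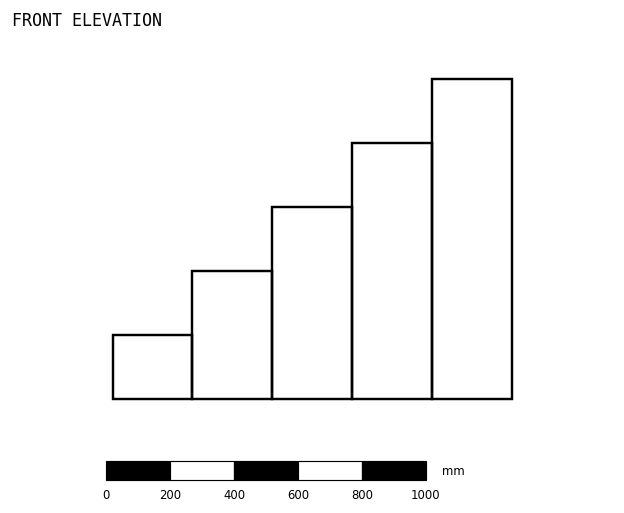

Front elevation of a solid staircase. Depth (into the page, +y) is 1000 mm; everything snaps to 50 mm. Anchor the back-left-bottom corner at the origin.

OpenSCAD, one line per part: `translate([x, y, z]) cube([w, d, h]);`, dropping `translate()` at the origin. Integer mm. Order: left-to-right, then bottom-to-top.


cube([250, 1000, 200]);
translate([250, 0, 0]) cube([250, 1000, 400]);
translate([500, 0, 0]) cube([250, 1000, 600]);
translate([750, 0, 0]) cube([250, 1000, 800]);
translate([1000, 0, 0]) cube([250, 1000, 1000]);


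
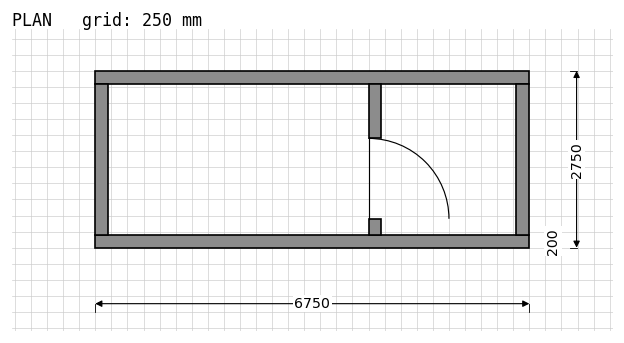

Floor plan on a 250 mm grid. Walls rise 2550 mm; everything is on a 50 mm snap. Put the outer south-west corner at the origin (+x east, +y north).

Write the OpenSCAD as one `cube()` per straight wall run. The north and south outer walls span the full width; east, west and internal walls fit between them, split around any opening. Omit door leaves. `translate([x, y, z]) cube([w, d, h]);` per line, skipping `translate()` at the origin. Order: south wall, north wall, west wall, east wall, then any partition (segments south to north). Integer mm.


cube([6750, 200, 2550]);
translate([0, 2550, 0]) cube([6750, 200, 2550]);
translate([0, 200, 0]) cube([200, 2350, 2550]);
translate([6550, 200, 0]) cube([200, 2350, 2550]);
translate([4250, 200, 0]) cube([200, 250, 2550]);
translate([4250, 1700, 0]) cube([200, 850, 2550]);


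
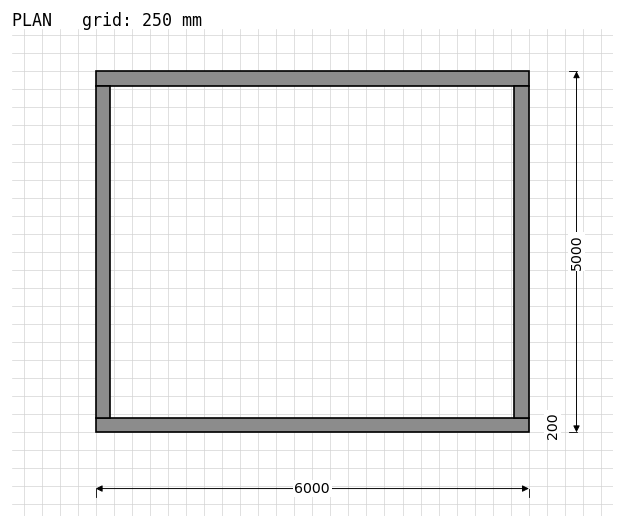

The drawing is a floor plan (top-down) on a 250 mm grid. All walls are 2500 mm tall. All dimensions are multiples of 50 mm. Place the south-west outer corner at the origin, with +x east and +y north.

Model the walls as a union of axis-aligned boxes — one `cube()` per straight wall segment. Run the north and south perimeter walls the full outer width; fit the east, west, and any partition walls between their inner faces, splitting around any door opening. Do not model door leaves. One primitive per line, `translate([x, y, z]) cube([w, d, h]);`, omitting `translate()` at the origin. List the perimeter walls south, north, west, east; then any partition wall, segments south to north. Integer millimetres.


cube([6000, 200, 2500]);
translate([0, 4800, 0]) cube([6000, 200, 2500]);
translate([0, 200, 0]) cube([200, 4600, 2500]);
translate([5800, 200, 0]) cube([200, 4600, 2500]);
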